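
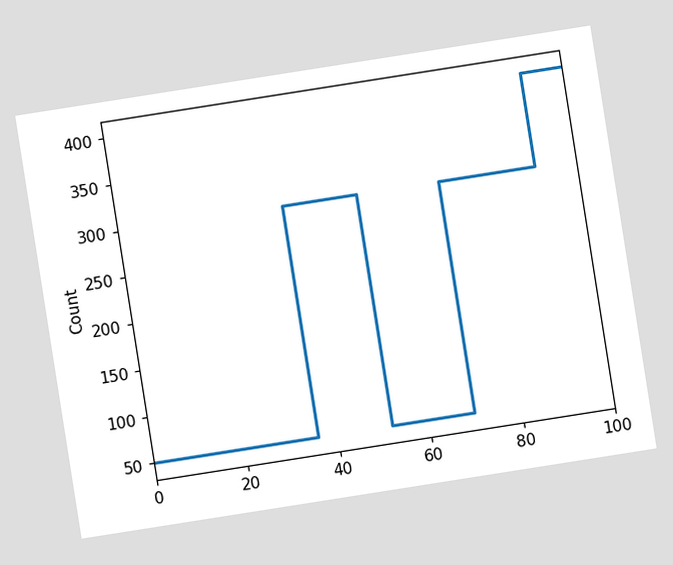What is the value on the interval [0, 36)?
50

The chart is tilted about 9° counter-clockwise. On [0, 36) the step sits at 50.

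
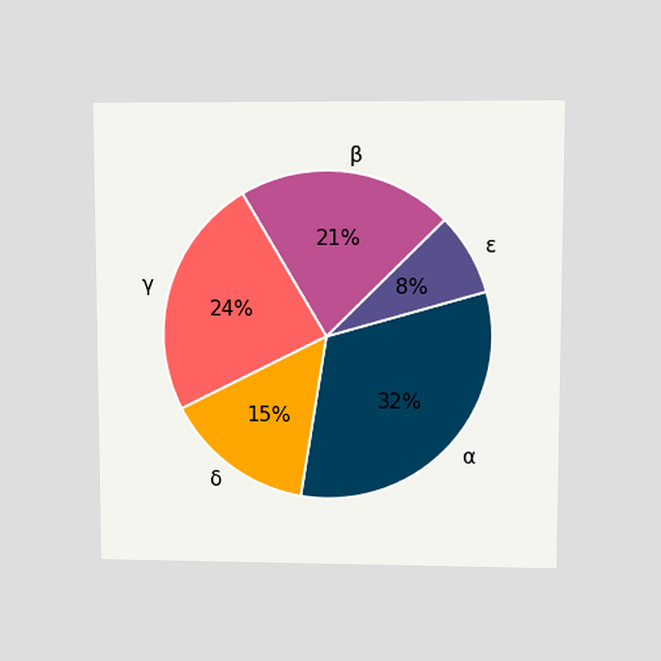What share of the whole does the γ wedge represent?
The chart is viewed at a slight angle. The γ slice takes up 24% of the pie.

24%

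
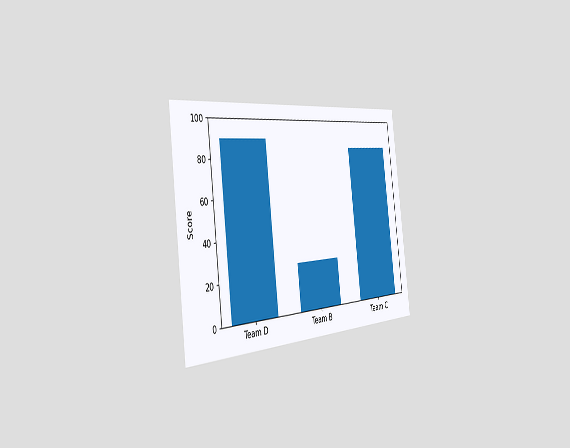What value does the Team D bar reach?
90

The chart is tilted about 7° counter-clockwise and viewed slightly from the left. Reading along the chart's y-axis, the Team D bar reaches 90.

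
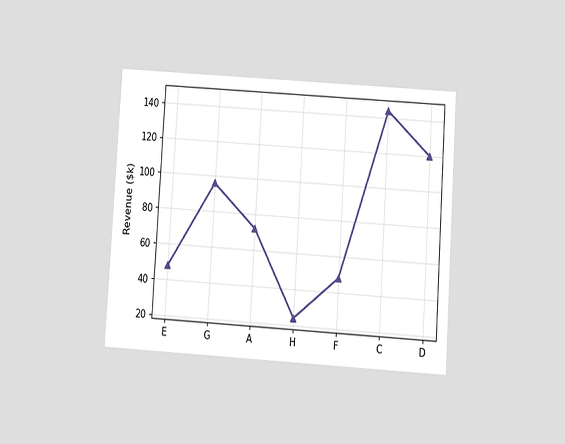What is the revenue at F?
$48k

The chart is tilted about 4° clockwise and viewed slightly from below. At F, the line is at $48k.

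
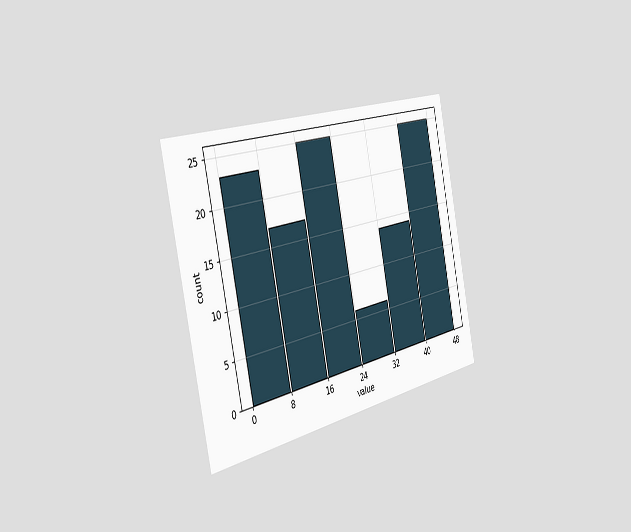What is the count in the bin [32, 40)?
14

The chart is tilted about 12° counter-clockwise and viewed slightly from the left. The [32, 40) bin has height 14.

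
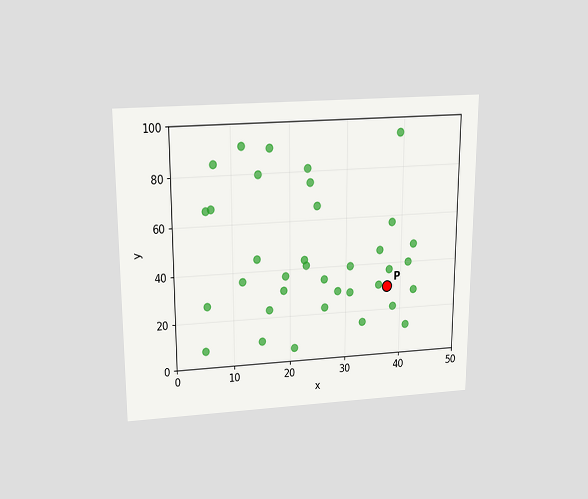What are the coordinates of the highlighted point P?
The chart is viewed slightly from above. Following the gridlines from P to each axis, P sits at (37.5, 30).

(37.5, 30)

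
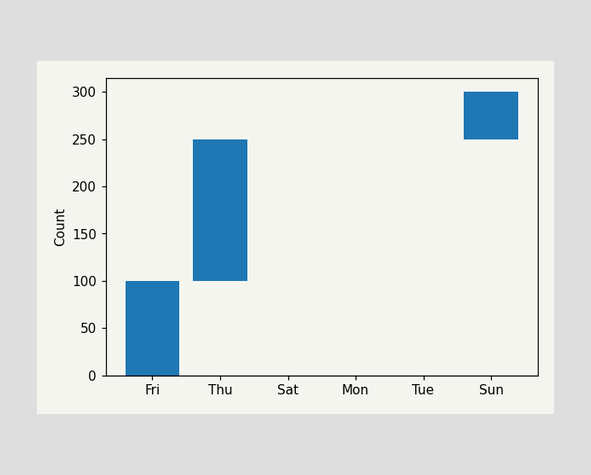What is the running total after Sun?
After Sun the running total reaches 300.

300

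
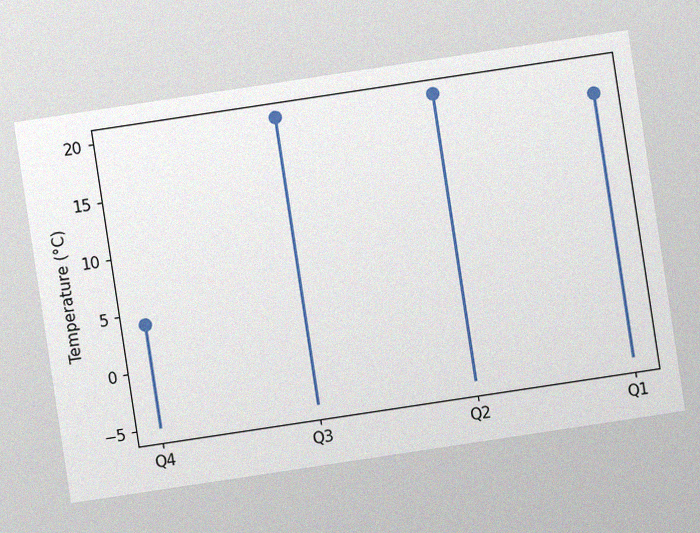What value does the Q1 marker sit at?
The chart is tilted about 9° counter-clockwise, with some photo noise. The Q1 marker sits at 18°C.

18°C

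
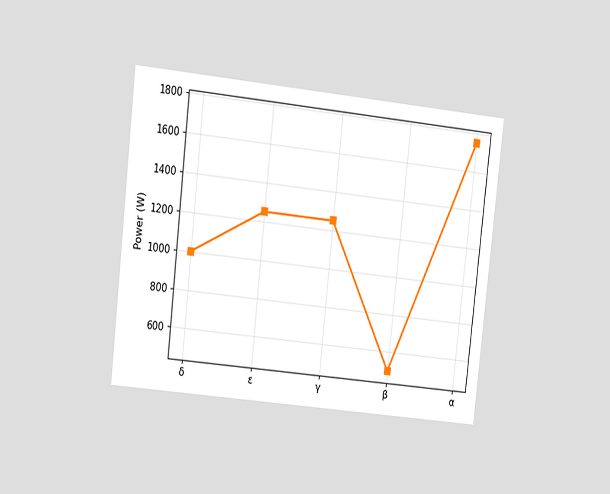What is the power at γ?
The chart is tilted about 6° clockwise and viewed at a slight angle. At γ, the line is at 1250W.

1250W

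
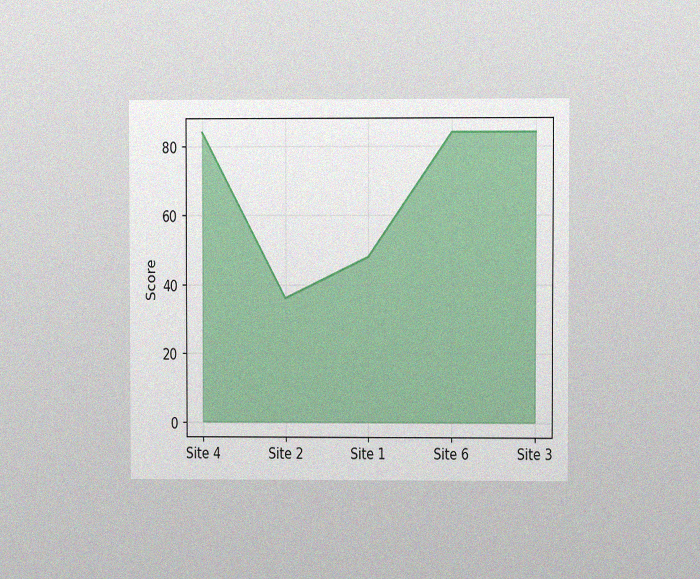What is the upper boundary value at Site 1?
48

The chart is viewed at a slight angle, with some photo noise. At Site 1 the upper boundary is at 48.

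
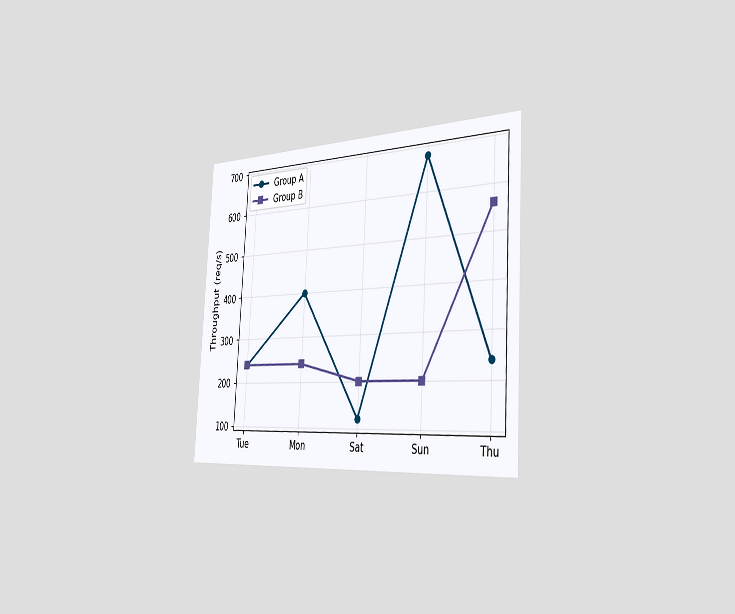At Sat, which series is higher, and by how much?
Group B, by 80req/s

The chart is tilted about 3° clockwise and viewed slightly from the right. At Sat, Group B sits above the other line by 80req/s.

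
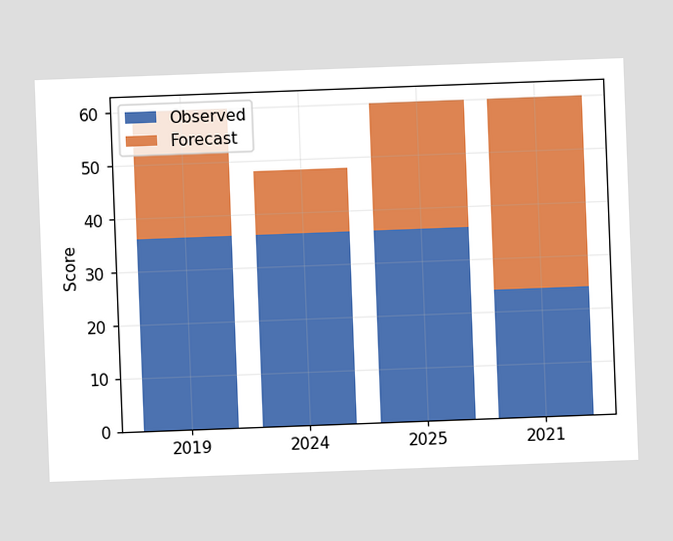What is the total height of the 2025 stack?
60

The chart is tilted about 2° counter-clockwise. The 2025 stack's top reaches 60 on the y-axis.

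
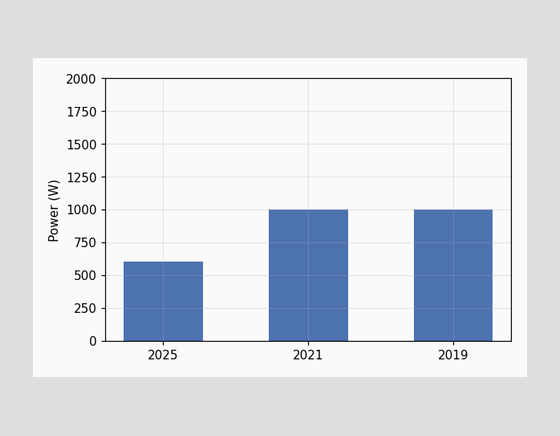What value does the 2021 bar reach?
1000W

Reading along the chart's y-axis, the 2021 bar reaches 1000W.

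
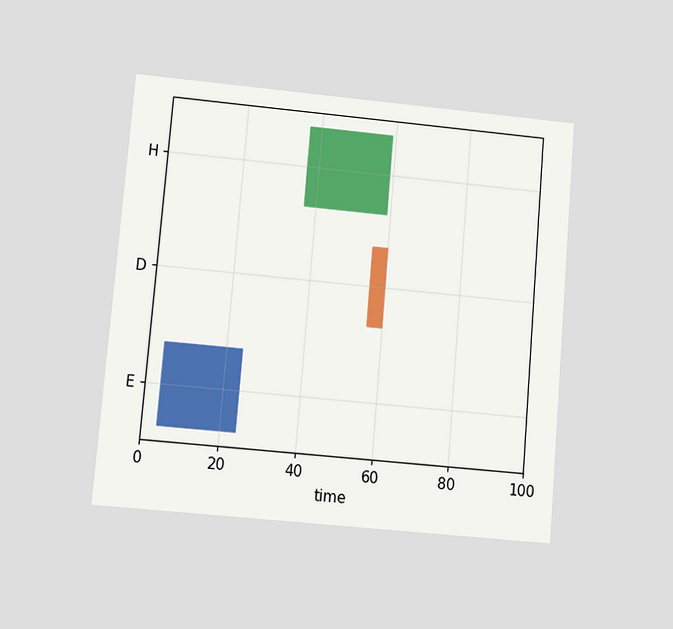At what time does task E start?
The chart is tilted about 5° clockwise and viewed at a slight angle. The E bar begins at t=4.

4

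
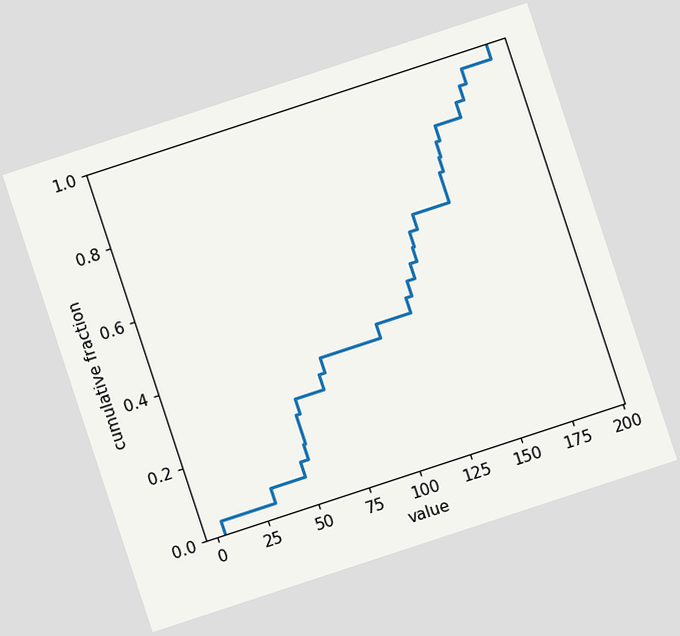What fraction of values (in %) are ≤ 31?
8%

The chart is tilted about 18° counter-clockwise. At x=31 the ECDF step is at 8%.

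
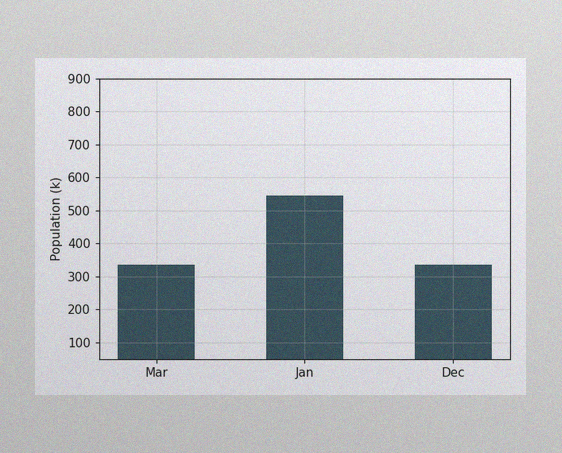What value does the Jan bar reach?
546k

The image has some photo noise and uneven lighting. Reading along the chart's y-axis, the Jan bar reaches 546k.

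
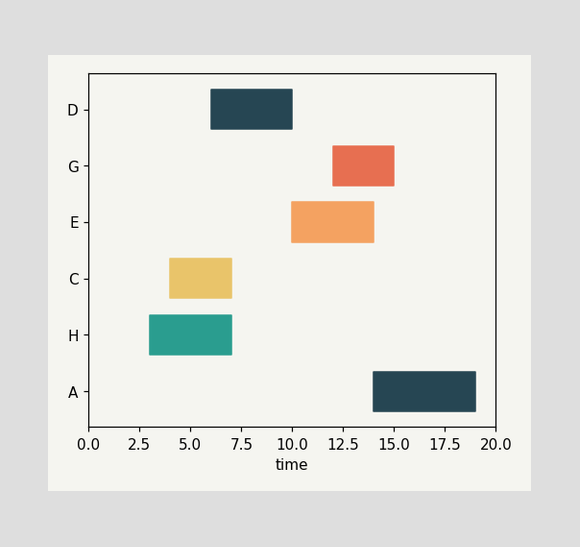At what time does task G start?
12

The G bar begins at t=12.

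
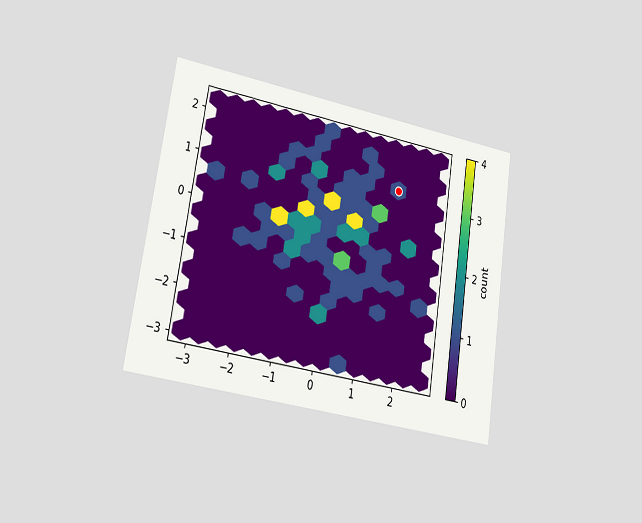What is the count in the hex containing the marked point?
The chart is tilted about 9° clockwise and viewed slightly from the left. The marked hex reads 1 on the colorbar.

1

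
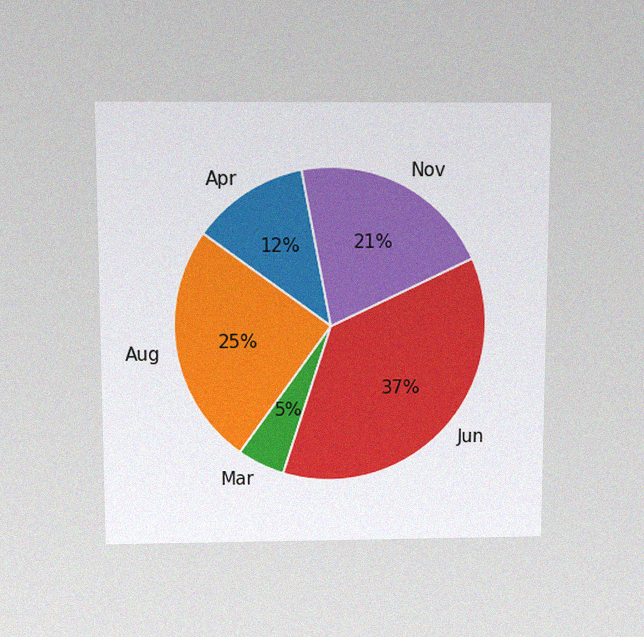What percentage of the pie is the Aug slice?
25%

The chart is viewed slightly from above, with some photo noise. The Aug slice takes up 25% of the pie.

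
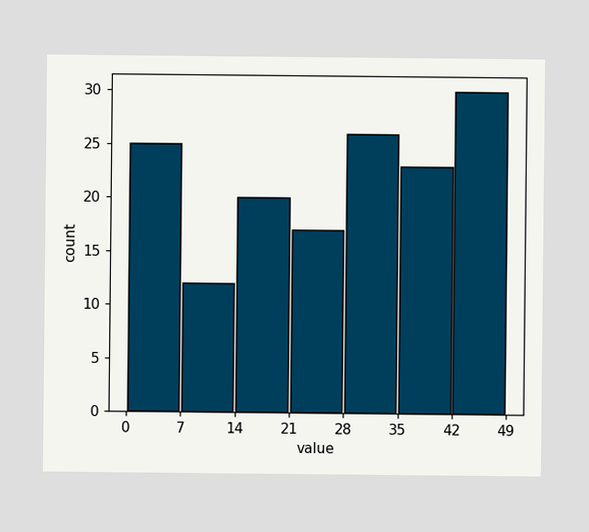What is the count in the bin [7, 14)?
The [7, 14) bin has height 12.

12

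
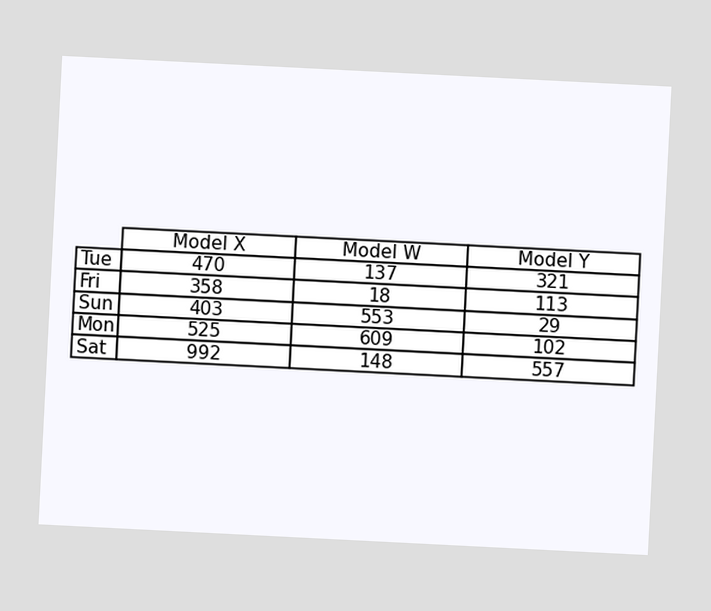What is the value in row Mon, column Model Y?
The chart is tilted about 3° clockwise. The (Mon, Model Y) cell reads 102.

102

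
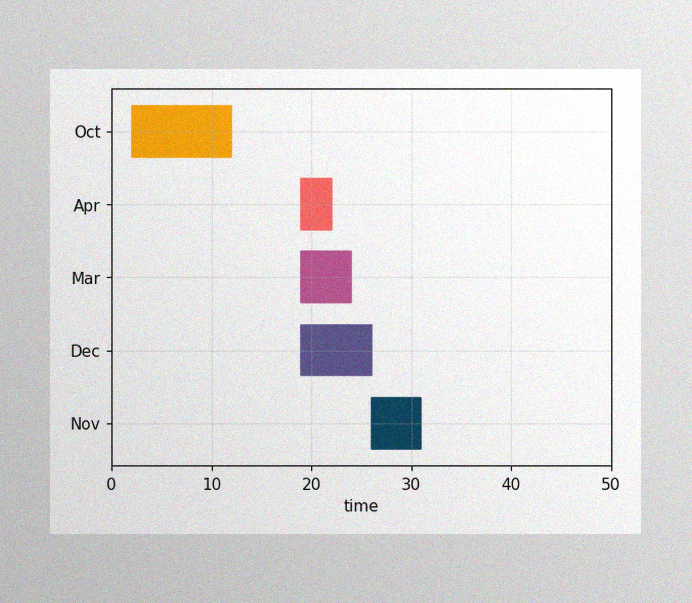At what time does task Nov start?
26

The image has some photo noise and uneven lighting. The Nov bar begins at t=26.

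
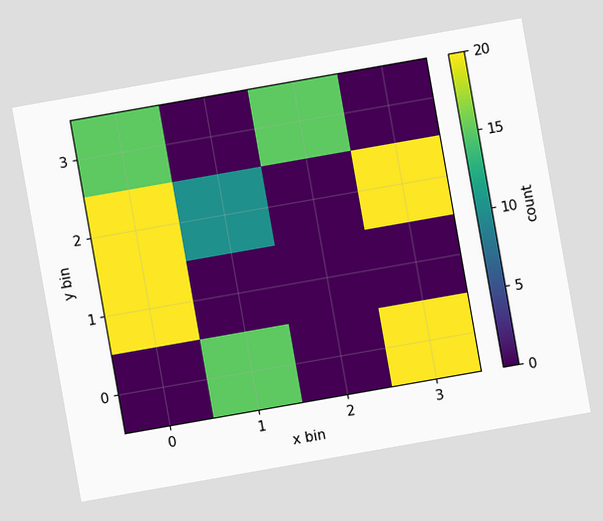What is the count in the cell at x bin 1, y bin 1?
0

The chart is tilted about 10° counter-clockwise. Matching the cell (1, 1) against the colorbar gives 0.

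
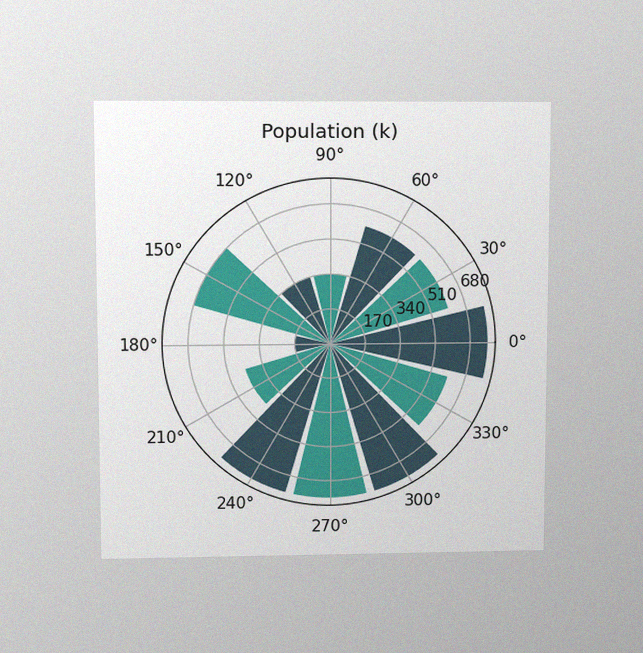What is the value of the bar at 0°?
765k

The chart is viewed slightly from above, with some photo noise. The bar at 0° reaches 765k on the radial axis.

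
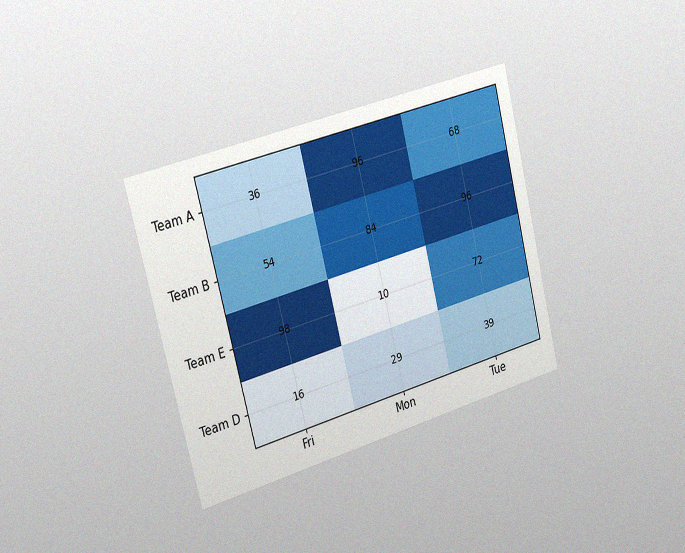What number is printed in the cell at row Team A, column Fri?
36

The chart is tilted about 15° counter-clockwise and viewed slightly from the left, with some photo noise. The (Team A, Fri) cell reads 36.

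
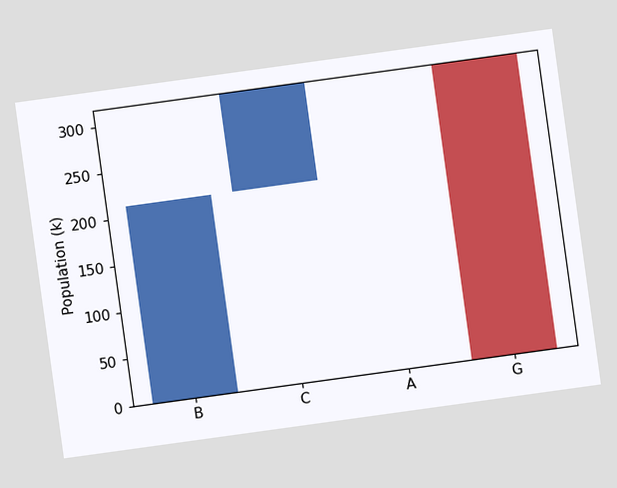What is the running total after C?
318k

The chart is tilted about 8° counter-clockwise. After C the running total reaches 318k.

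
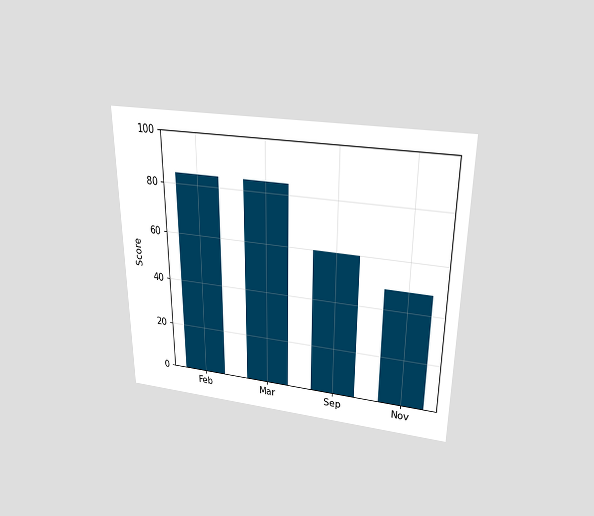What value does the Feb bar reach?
The chart is viewed slightly from above. Reading along the chart's y-axis, the Feb bar reaches 84.

84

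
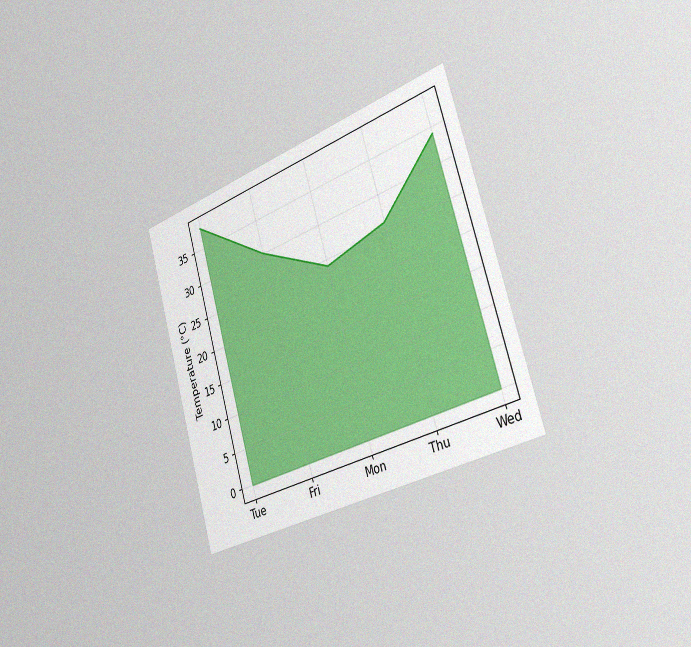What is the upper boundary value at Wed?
34°C

The chart is tilted about 16° counter-clockwise and viewed slightly from the right, with some photo noise. At Wed the upper boundary is at 34°C.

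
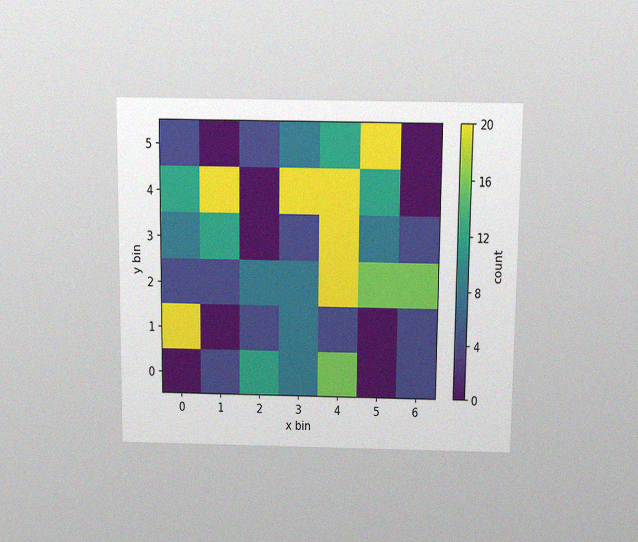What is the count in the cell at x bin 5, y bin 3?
8

The chart is viewed slightly from above, with some photo noise. Matching the cell (5, 3) against the colorbar gives 8.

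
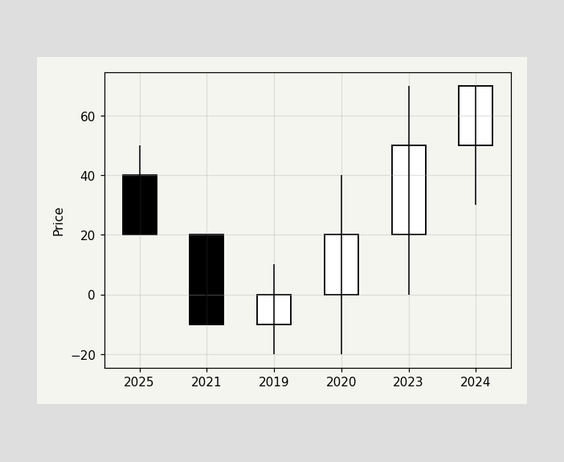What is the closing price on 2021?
The 2021 candle closes at -10.

-10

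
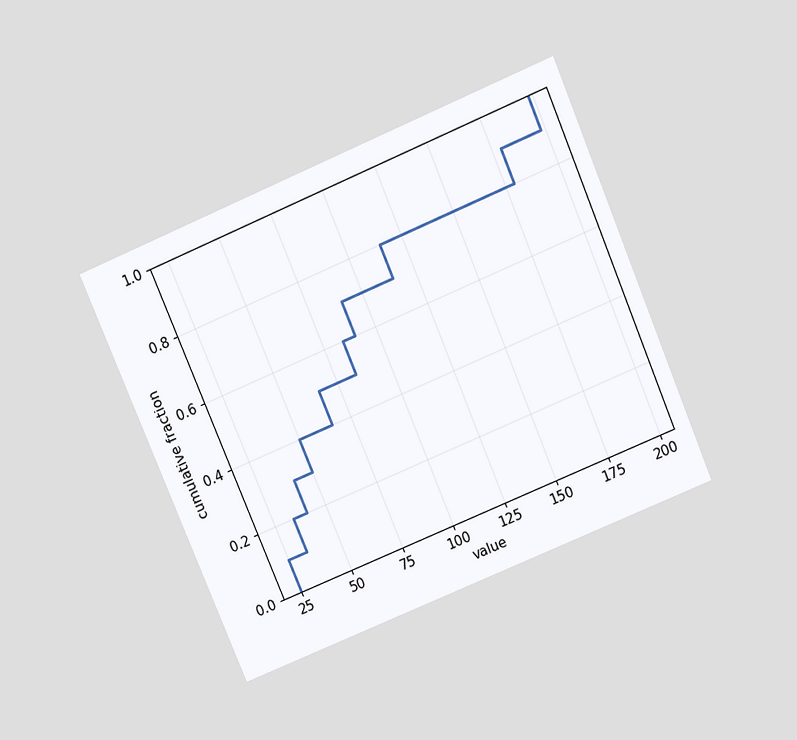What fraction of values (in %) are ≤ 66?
The chart is tilted about 23° counter-clockwise and viewed slightly from above. At x=66 the ECDF step is at 50%.

50%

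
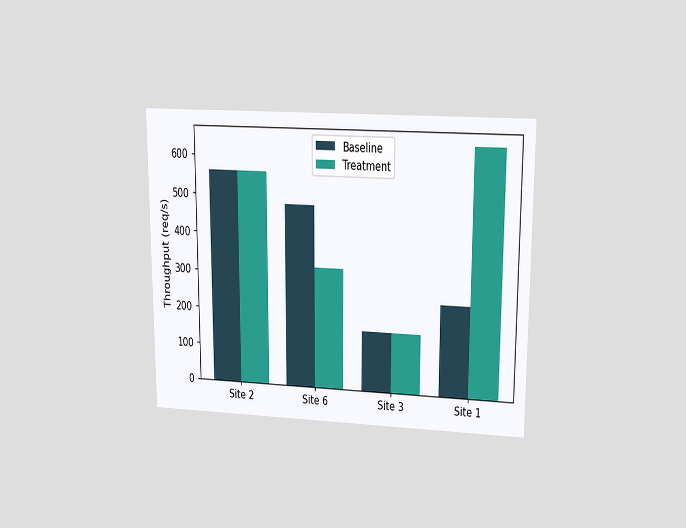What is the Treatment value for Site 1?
640req/s

The chart is viewed at a slight angle. The Treatment bar at Site 1 reaches 640req/s on the y-axis.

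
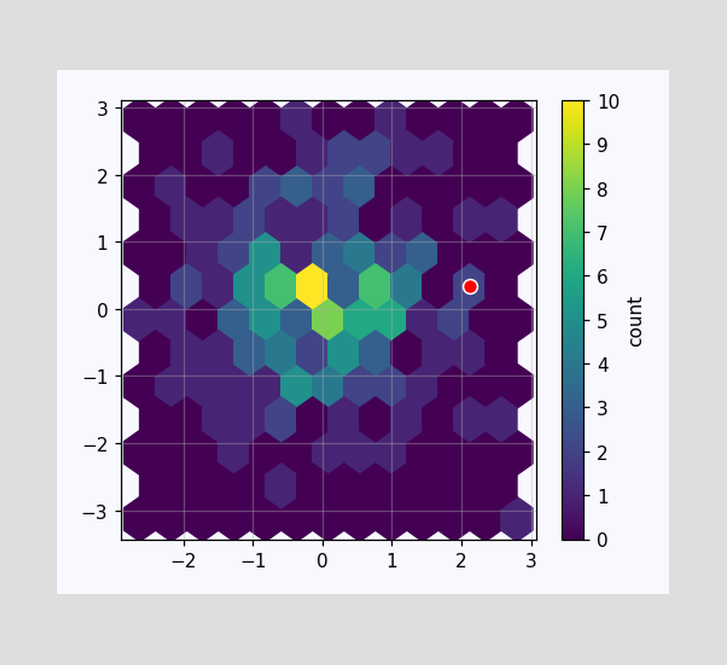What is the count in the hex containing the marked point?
2

The marked hex reads 2 on the colorbar.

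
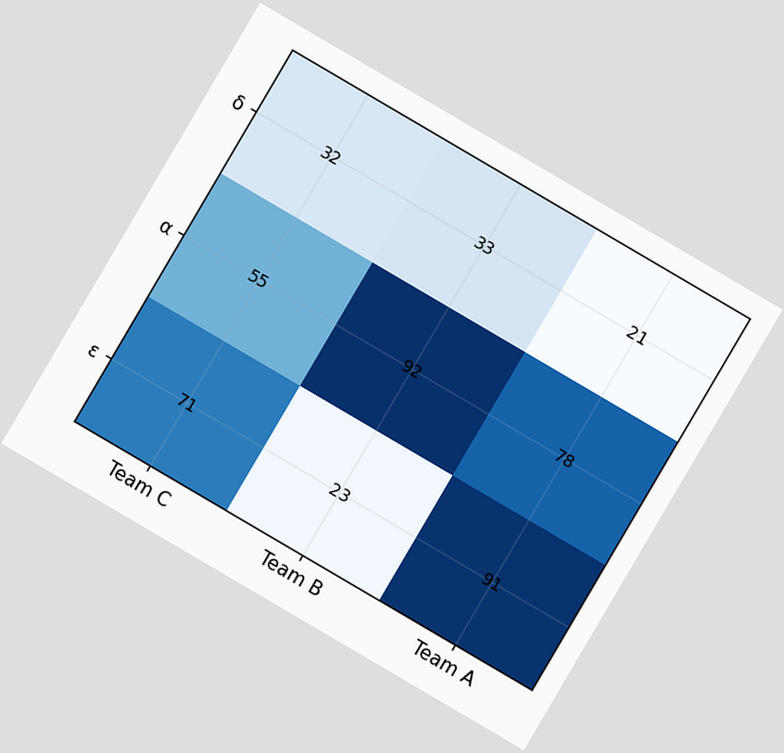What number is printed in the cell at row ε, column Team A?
91

The chart is tilted about 30° clockwise. The (ε, Team A) cell reads 91.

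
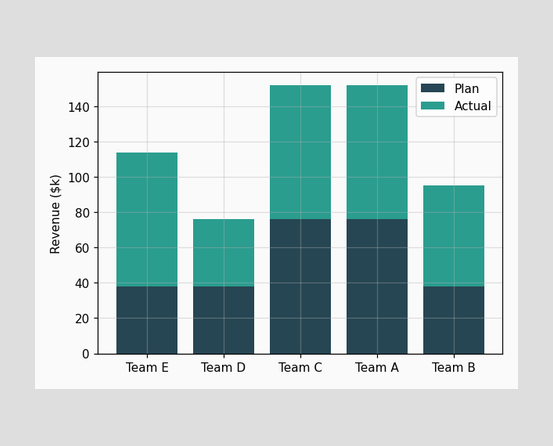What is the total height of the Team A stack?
The Team A stack's top reaches $152k on the y-axis.

$152k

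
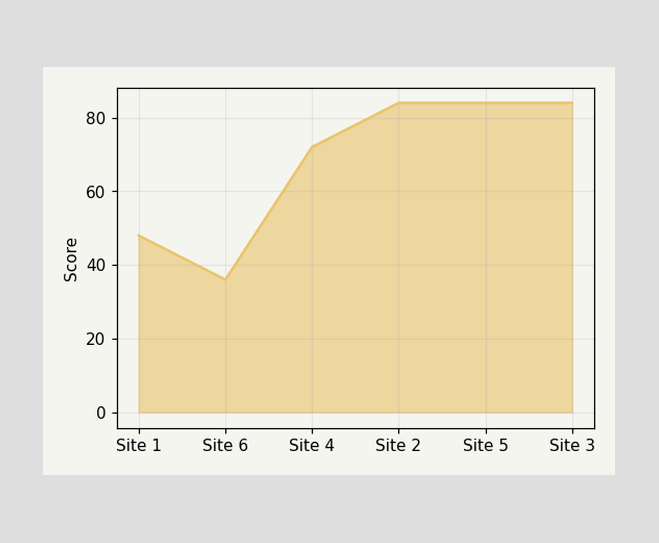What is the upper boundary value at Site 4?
At Site 4 the upper boundary is at 72.

72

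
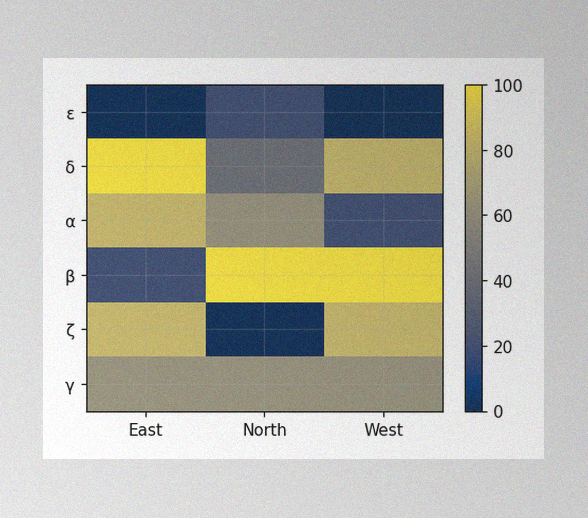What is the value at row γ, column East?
The image has some photo noise and uneven lighting. Matching cell (γ, East) against the colorbar gives 60.

60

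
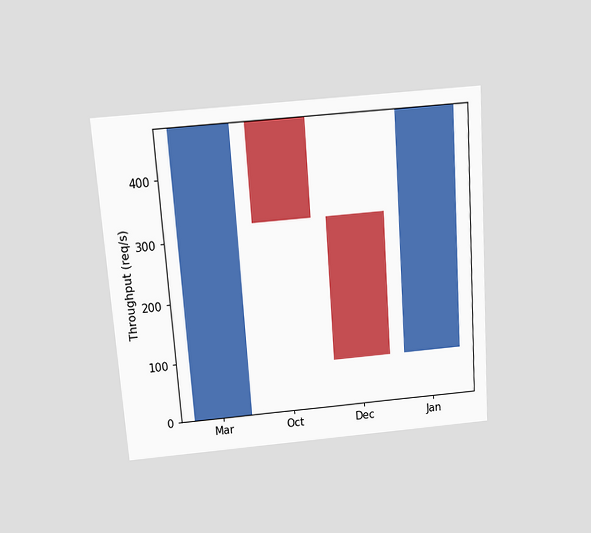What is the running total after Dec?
The chart is tilted about 4° counter-clockwise and viewed slightly from above. After Dec the running total reaches 80req/s.

80req/s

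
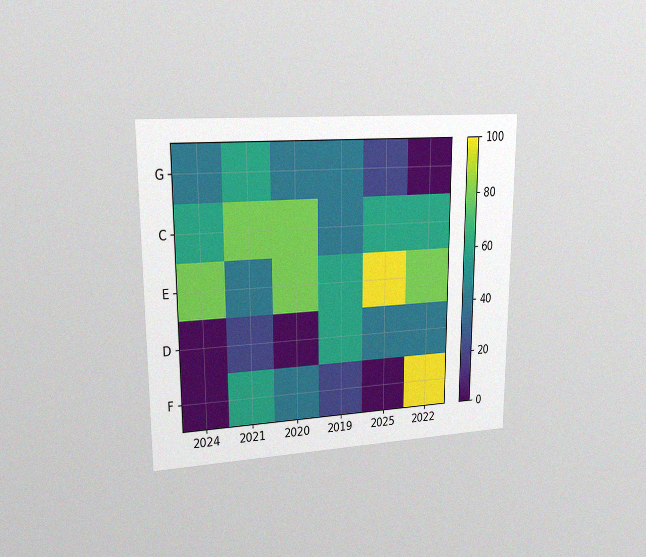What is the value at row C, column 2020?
The chart is viewed at a slight angle, with some photo noise. Matching cell (C, 2020) against the colorbar gives 80.

80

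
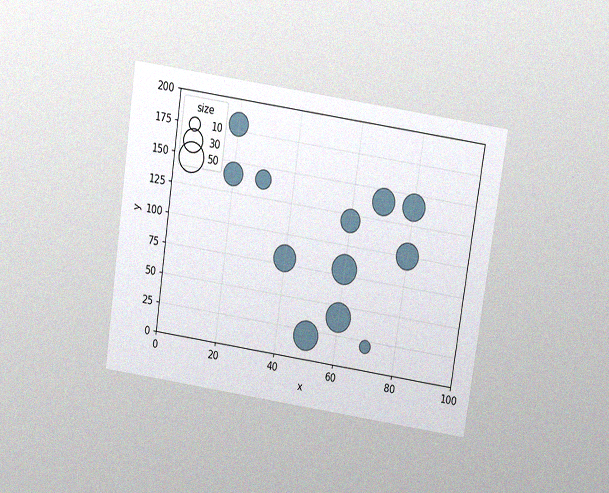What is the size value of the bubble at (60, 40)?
50

The chart is tilted about 8° clockwise and viewed slightly from above, with some photo noise. Matching the bubble at (60, 40) against the size legend gives 50.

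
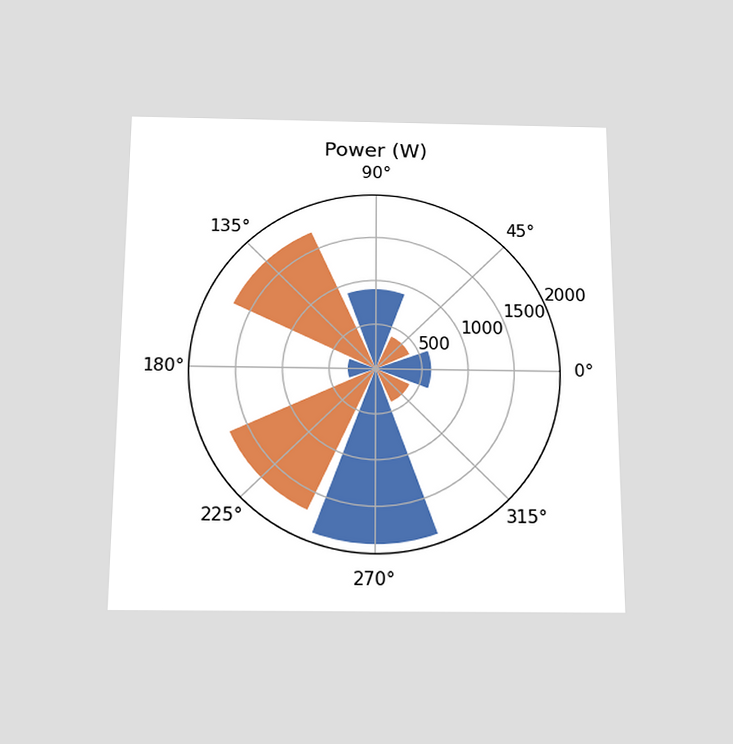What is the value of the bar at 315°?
400W

The chart is viewed slightly from below. The bar at 315° reaches 400W on the radial axis.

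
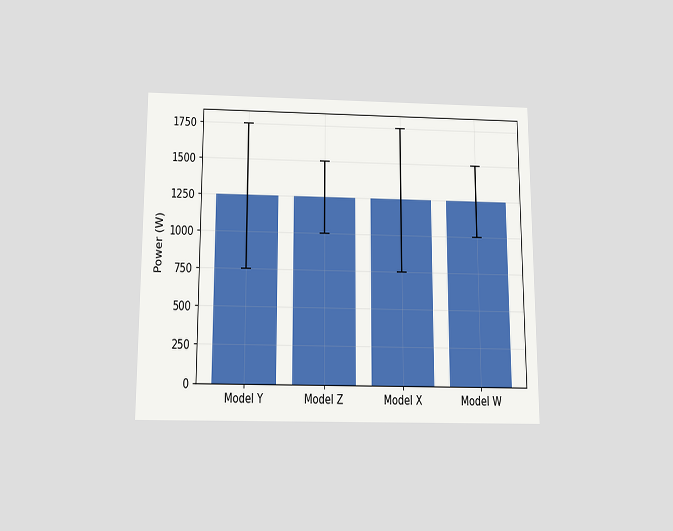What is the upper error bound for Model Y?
1750W

The chart is viewed slightly from below. The Model Y bar's upper whisker reaches 1750W.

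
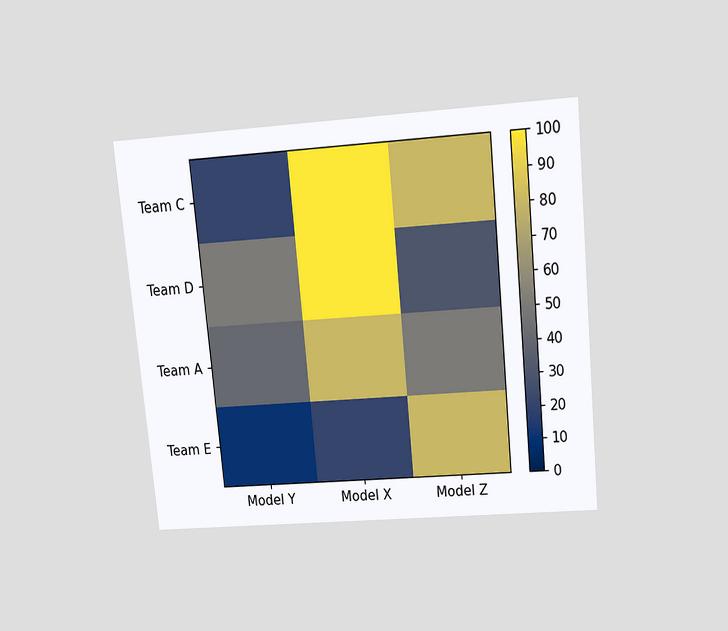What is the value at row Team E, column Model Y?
10

The chart is tilted about 5° counter-clockwise and viewed slightly from above. Matching cell (Team E, Model Y) against the colorbar gives 10.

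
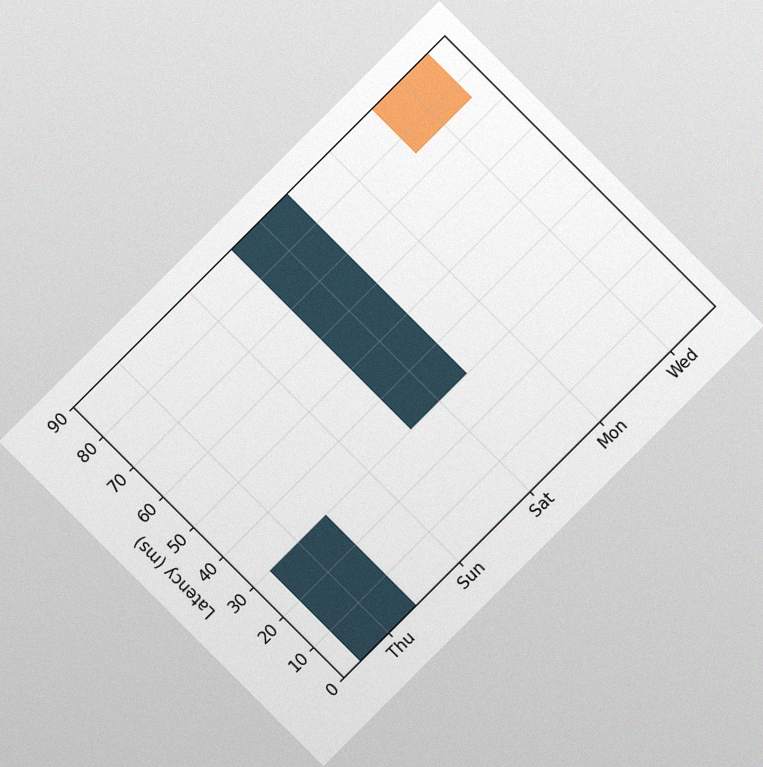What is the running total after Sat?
90ms

The chart is tilted about 45° counter-clockwise, with some photo noise. After Sat the running total reaches 90ms.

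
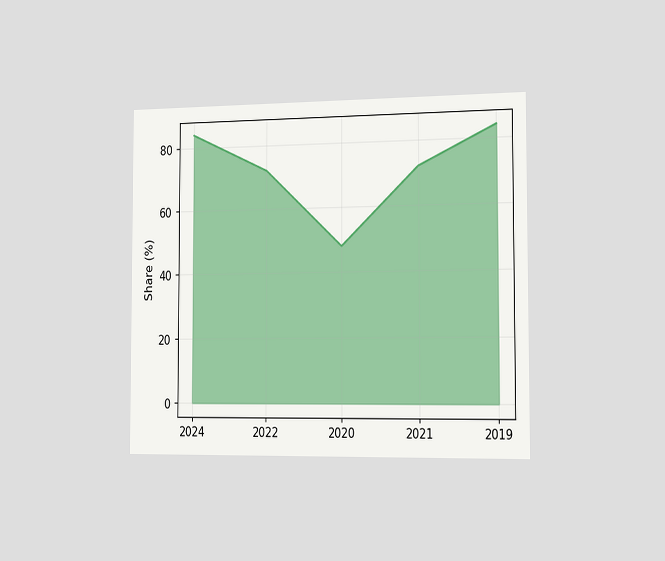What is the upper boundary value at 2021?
The chart is viewed slightly from the right. At 2021 the upper boundary is at 72%.

72%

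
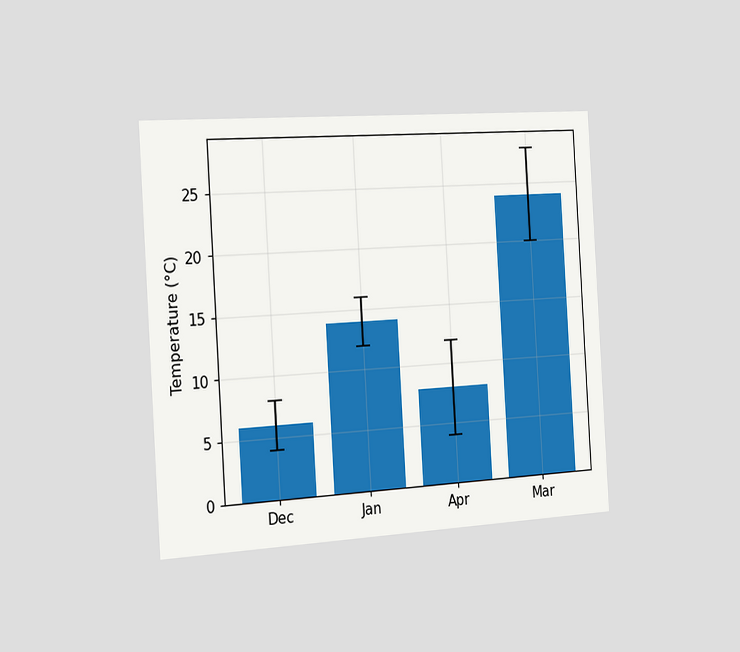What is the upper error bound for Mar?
28°C

The chart is tilted about 3° counter-clockwise and viewed slightly from the left. The Mar bar's upper whisker reaches 28°C.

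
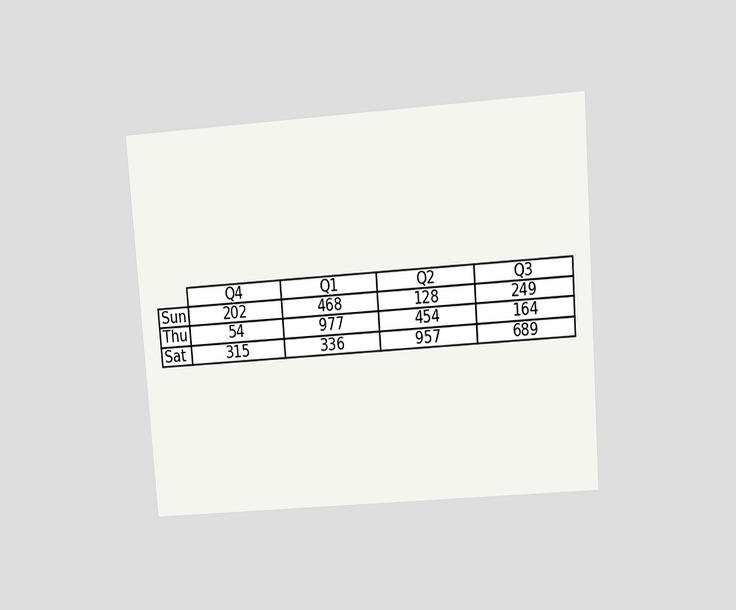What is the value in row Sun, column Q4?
The chart is tilted about 4° counter-clockwise and viewed at a slight angle. The (Sun, Q4) cell reads 202.

202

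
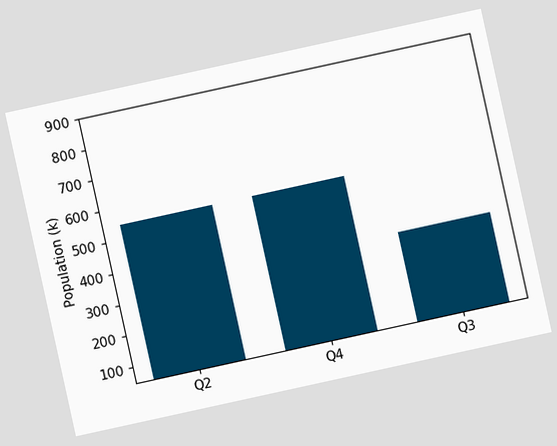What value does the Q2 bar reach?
The chart is tilted about 12° counter-clockwise. Reading along the chart's y-axis, the Q2 bar reaches 546k.

546k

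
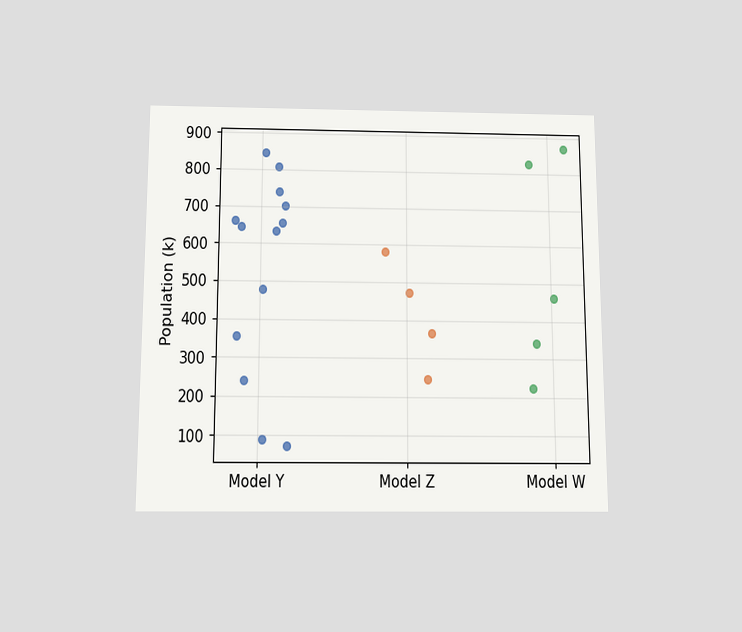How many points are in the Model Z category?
4

The chart is viewed slightly from below. Counting the markers in the Model Z column gives 4.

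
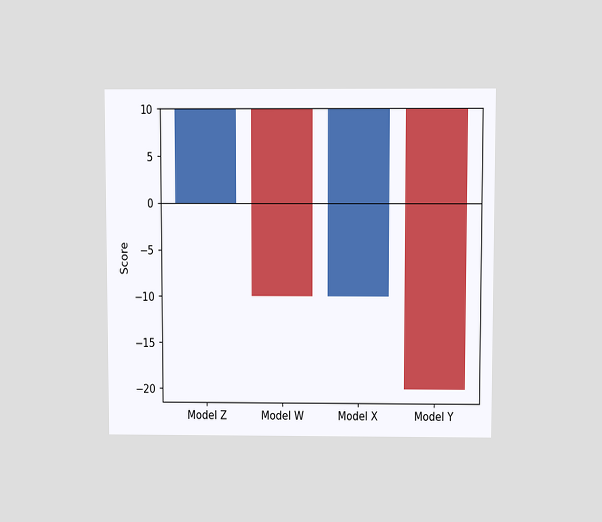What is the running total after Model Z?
10

The chart is viewed slightly from above. After Model Z the running total reaches 10.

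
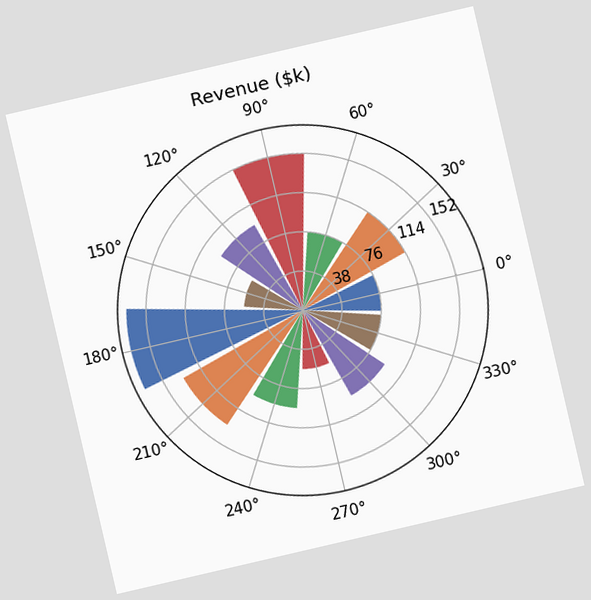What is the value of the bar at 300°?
The chart is tilted about 13° counter-clockwise. The bar at 300° reaches $95k on the radial axis.

$95k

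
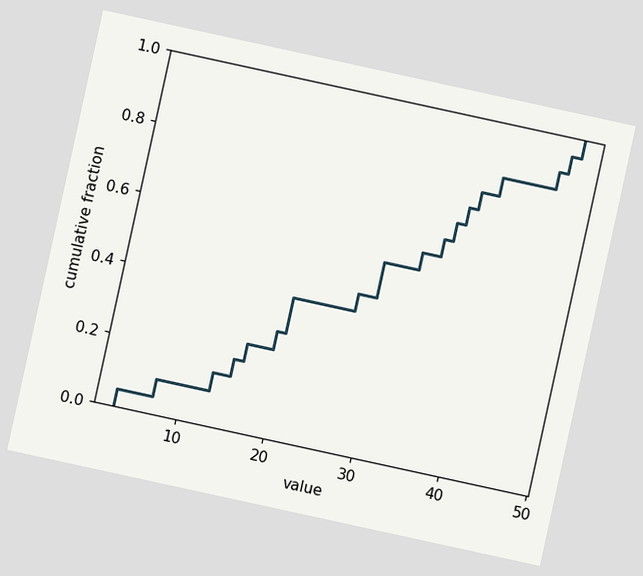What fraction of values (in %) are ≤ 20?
40%

The chart is tilted about 12° clockwise. At x=20 the ECDF step is at 40%.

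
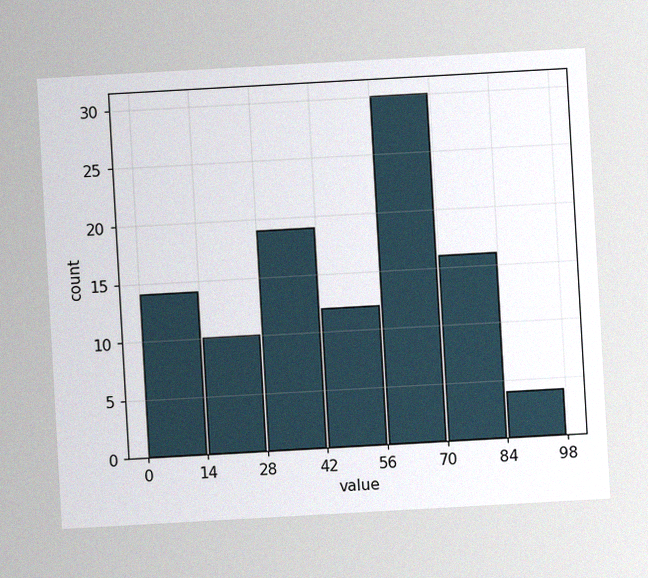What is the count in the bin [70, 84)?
The chart is tilted about 3° counter-clockwise, with some photo noise. The [70, 84) bin has height 16.

16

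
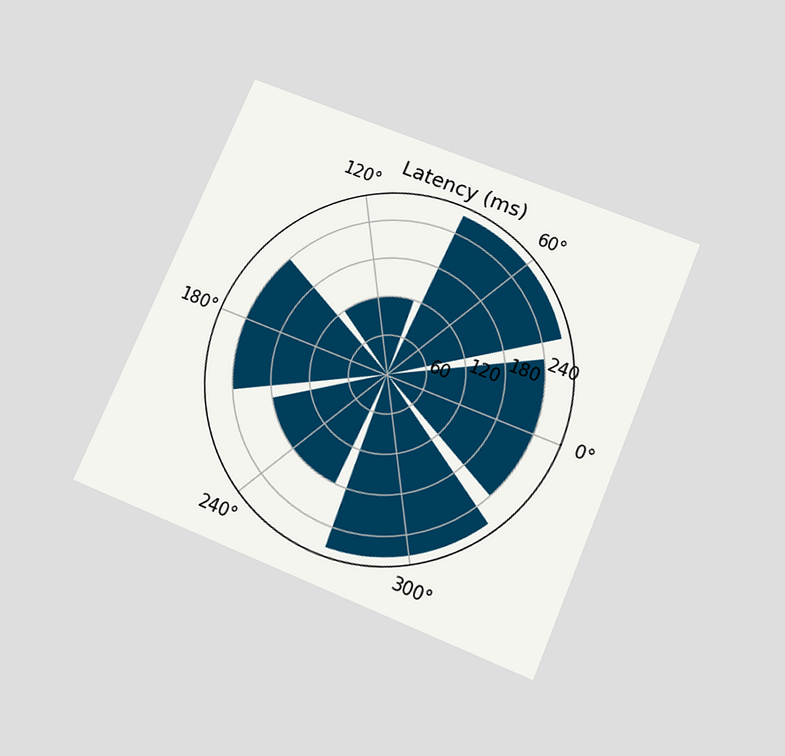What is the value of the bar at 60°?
270ms

The chart is tilted about 23° clockwise and viewed slightly from below. The bar at 60° reaches 270ms on the radial axis.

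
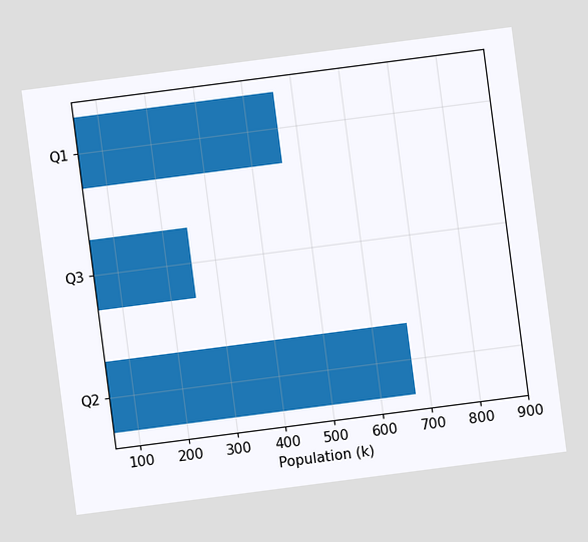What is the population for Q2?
672k

The chart is tilted about 7° counter-clockwise. Reading along the chart's x-axis, the Q2 bar reaches 672k.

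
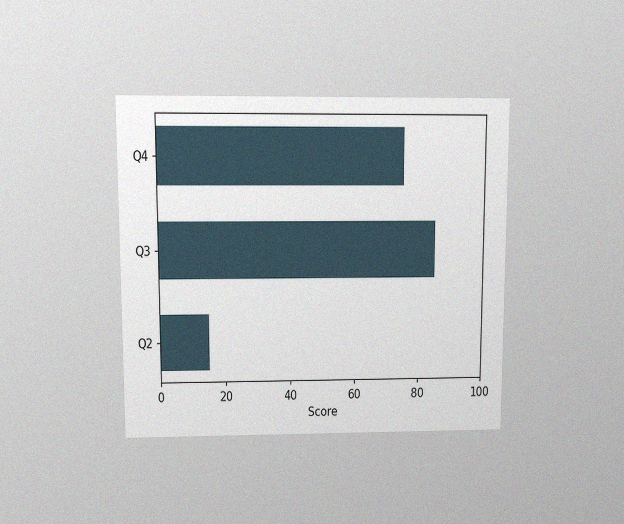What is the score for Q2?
The chart is viewed at a slight angle, with some photo noise. Reading along the chart's x-axis, the Q2 bar reaches 15.

15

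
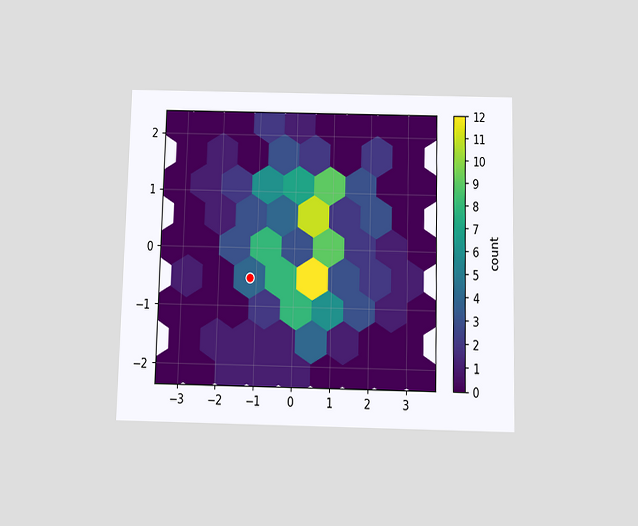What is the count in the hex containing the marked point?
The chart is viewed slightly from below. The marked hex reads 4 on the colorbar.

4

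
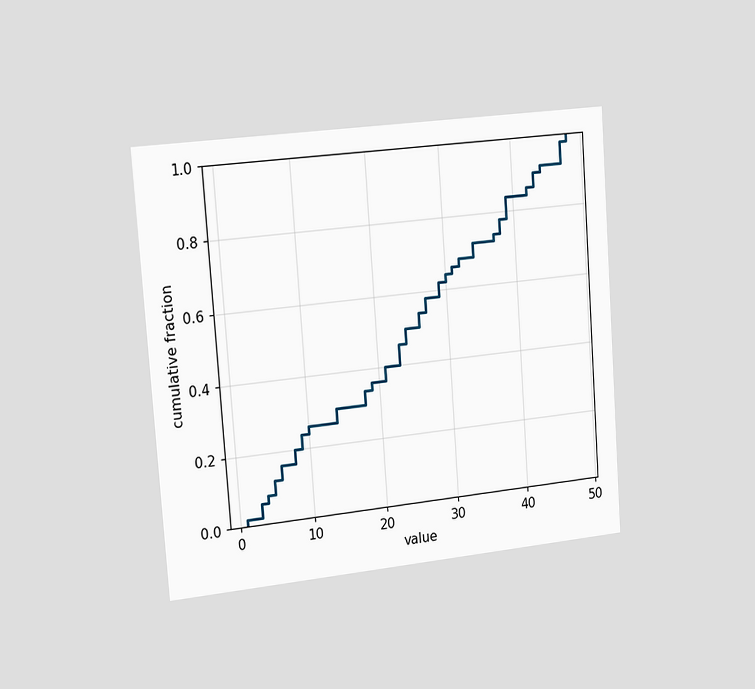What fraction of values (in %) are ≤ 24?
The chart is tilted about 4° counter-clockwise and viewed slightly from the left. At x=24 the ECDF step is at 50%.

50%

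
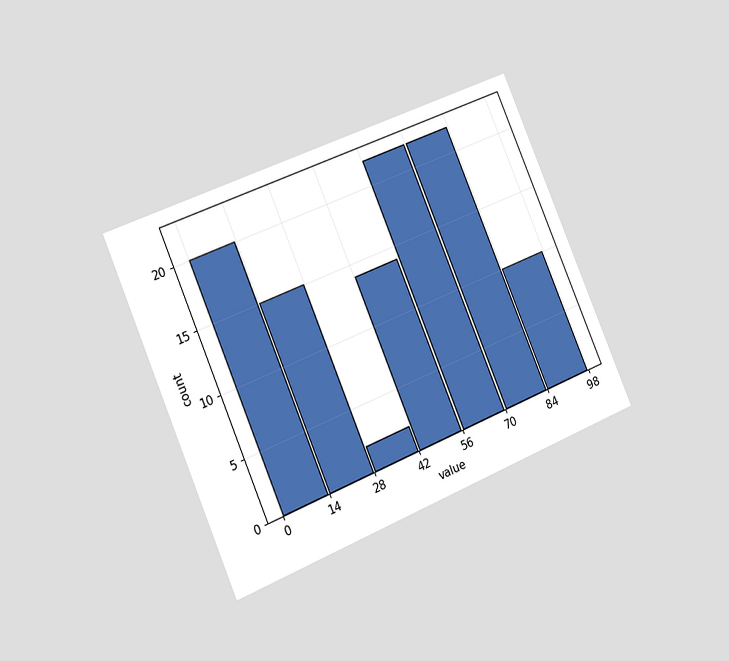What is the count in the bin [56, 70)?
22

The chart is tilted about 23° counter-clockwise and viewed slightly from the left. The [56, 70) bin has height 22.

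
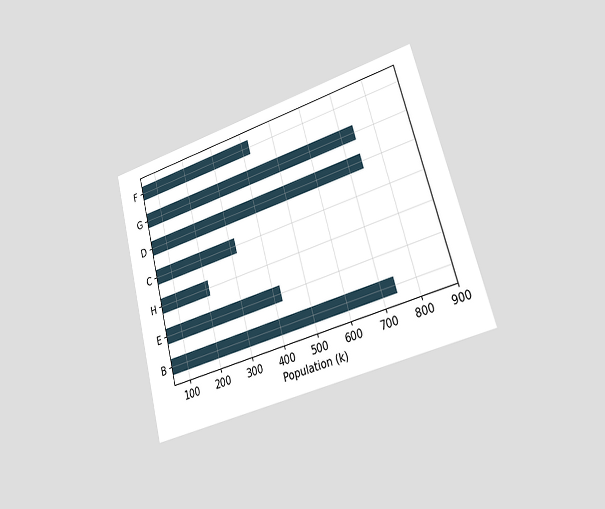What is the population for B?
742k

The chart is tilted about 15° counter-clockwise and viewed slightly from the right. Reading along the chart's x-axis, the B bar reaches 742k.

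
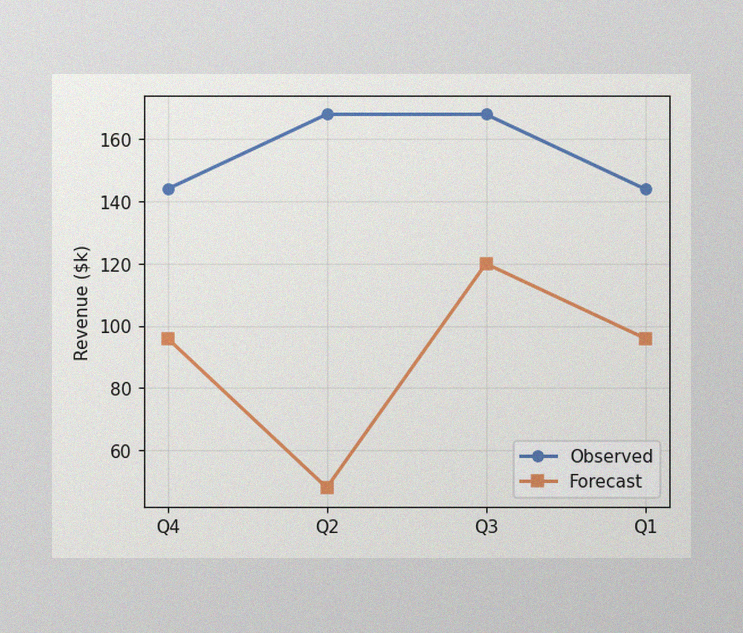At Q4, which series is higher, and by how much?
Observed, by $48k

The image has some photo noise and uneven lighting. At Q4, Observed sits above the other line by $48k.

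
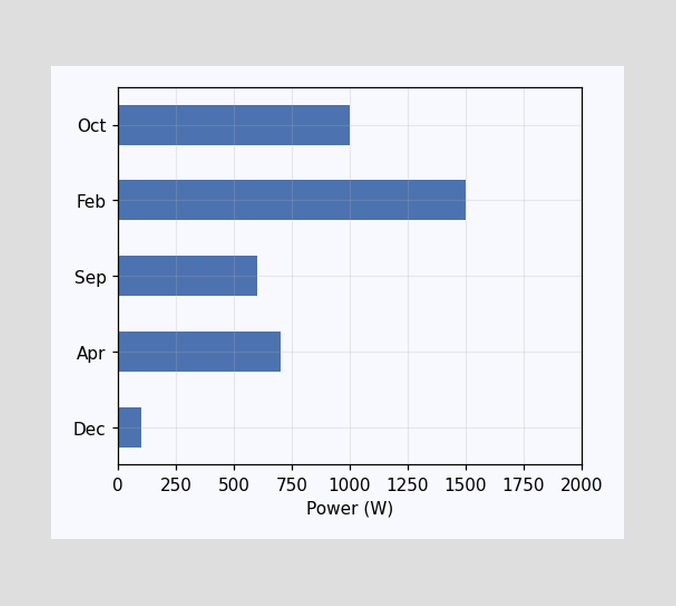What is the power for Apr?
Reading along the chart's x-axis, the Apr bar reaches 700W.

700W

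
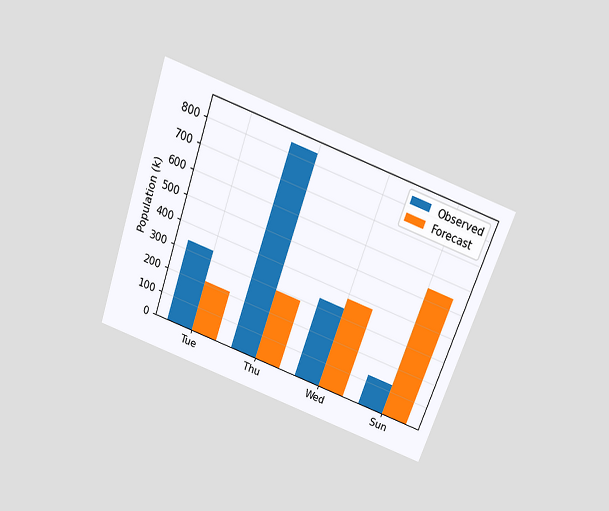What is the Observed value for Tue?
The chart is tilted about 20° clockwise and viewed slightly from above. The Observed bar at Tue reaches 336k on the y-axis.

336k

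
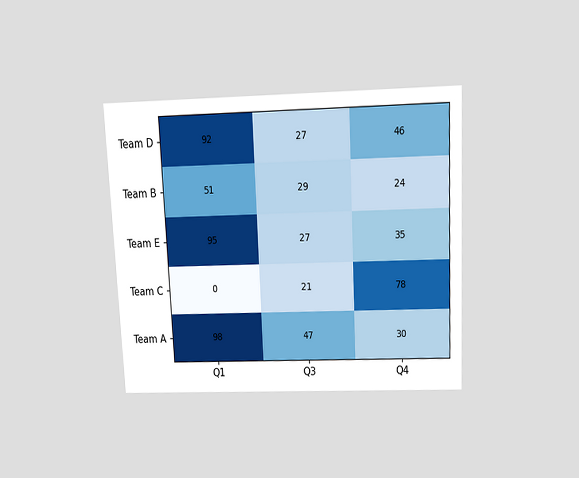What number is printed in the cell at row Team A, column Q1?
The chart is tilted about 3° counter-clockwise and viewed slightly from above. The (Team A, Q1) cell reads 98.

98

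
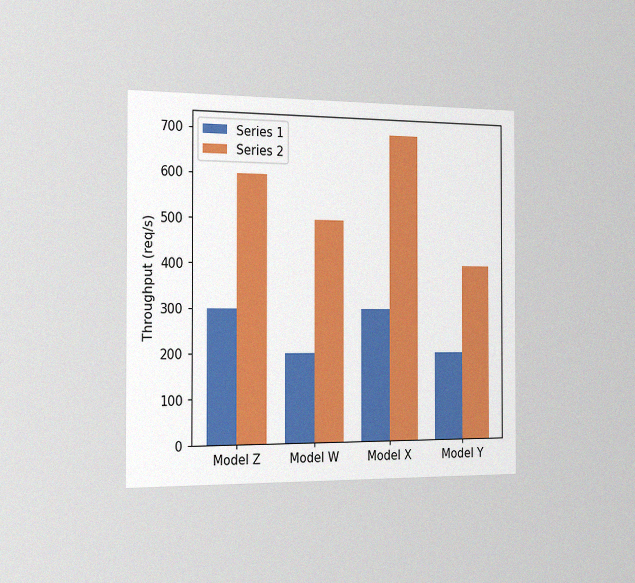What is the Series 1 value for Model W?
200req/s

The chart is viewed slightly from the left, with some photo noise. The Series 1 bar at Model W reaches 200req/s on the y-axis.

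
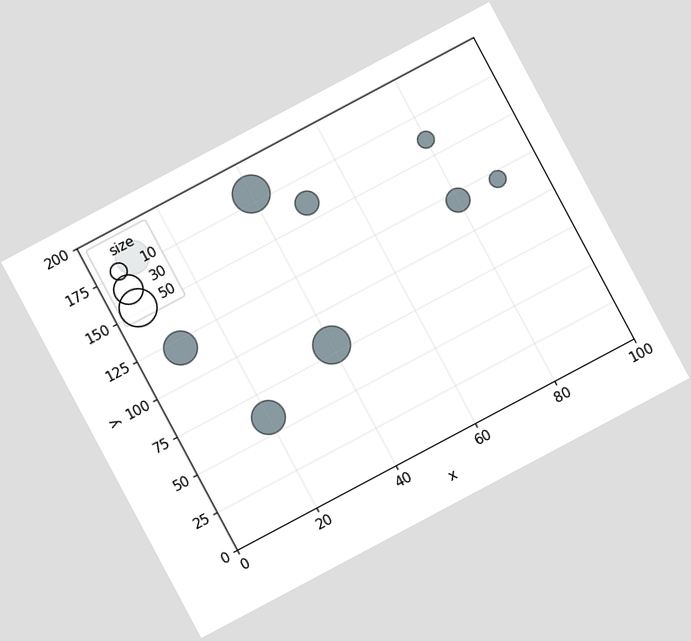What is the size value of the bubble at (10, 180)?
40

The chart is tilted about 28° counter-clockwise. Matching the bubble at (10, 180) against the size legend gives 40.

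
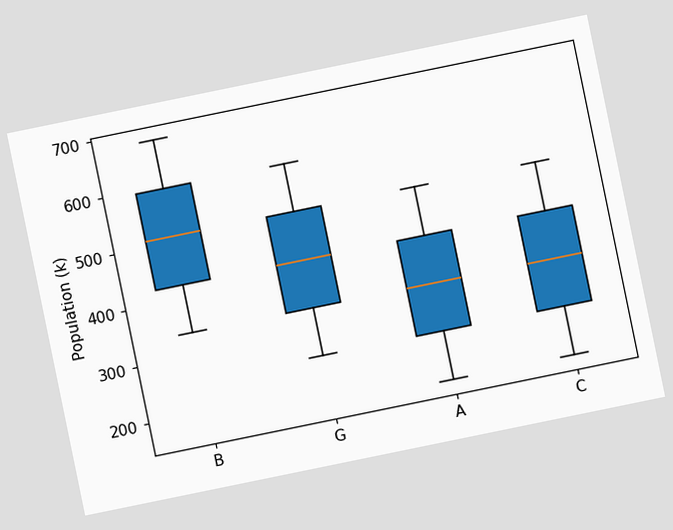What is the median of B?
510k

The chart is tilted about 12° counter-clockwise. The median line in the B box sits at 510k.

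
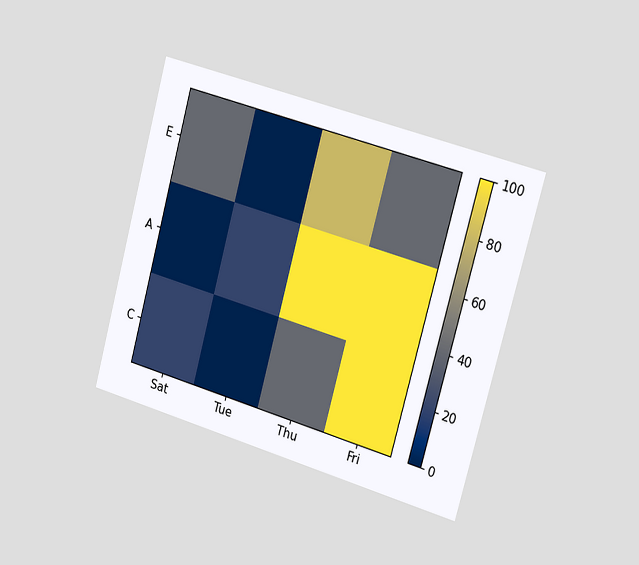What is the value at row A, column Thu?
The chart is tilted about 15° clockwise and viewed slightly from the right. Matching cell (A, Thu) against the colorbar gives 100.

100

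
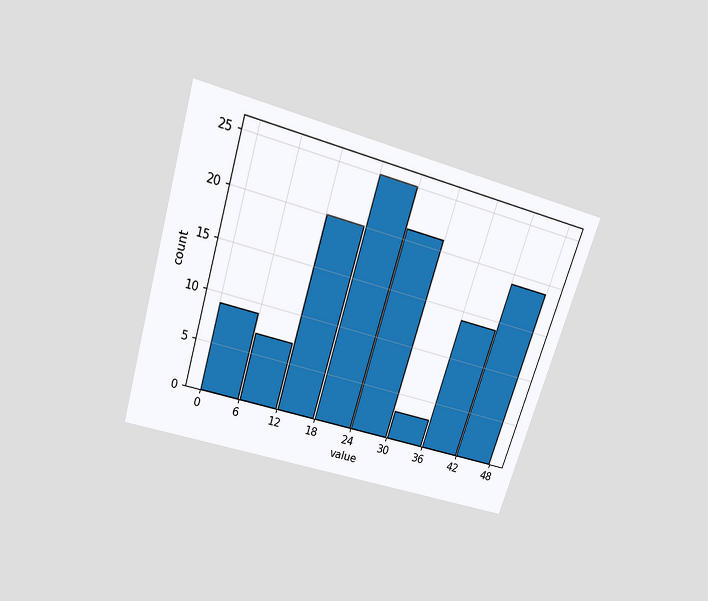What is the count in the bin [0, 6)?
The chart is tilted about 17° clockwise and viewed slightly from above. The [0, 6) bin has height 9.

9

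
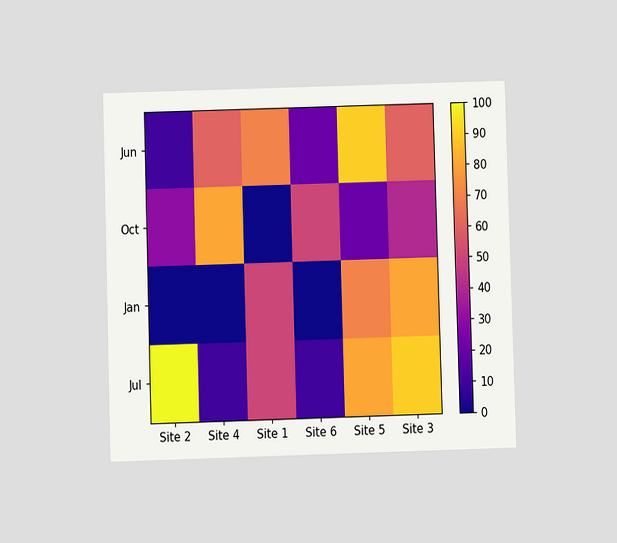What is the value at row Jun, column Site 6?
20

The chart is viewed at a slight angle. Matching cell (Jun, Site 6) against the colorbar gives 20.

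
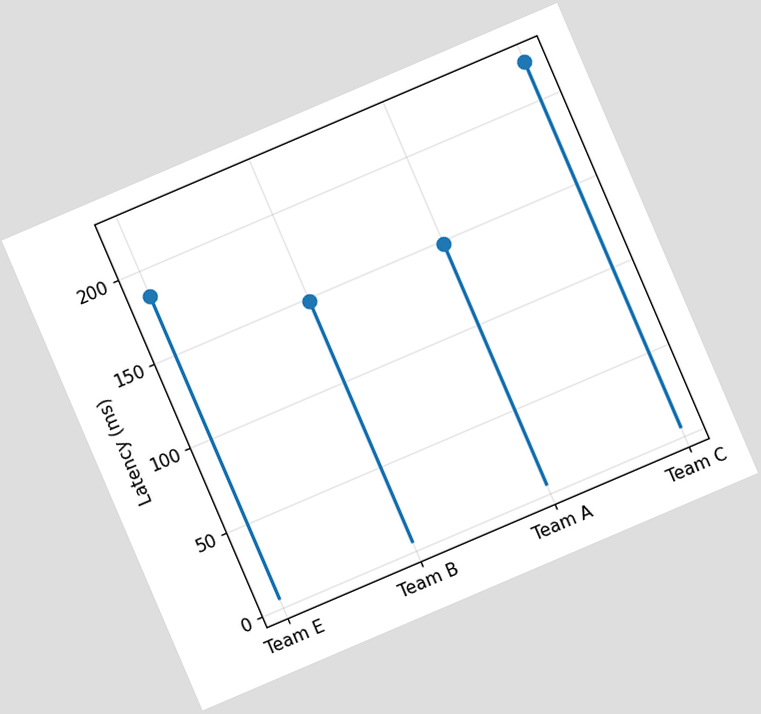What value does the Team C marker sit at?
222ms

The chart is tilted about 23° counter-clockwise. The Team C marker sits at 222ms.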